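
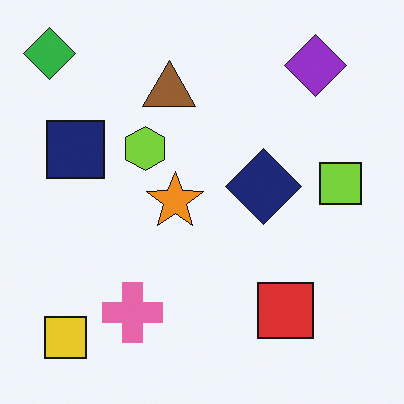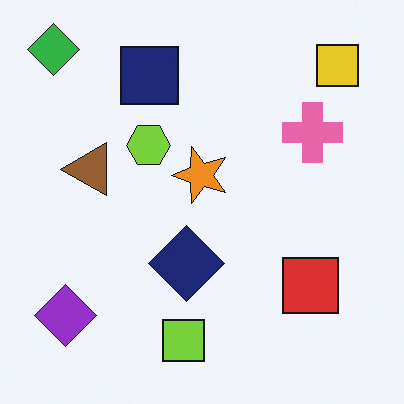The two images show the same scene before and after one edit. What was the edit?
This is the original image transposed (reflected across the top-left ↔ bottom-right diagonal).

Shapes have swapped their row and column positions — what was in the top-right is now in the bottom-left — a diagonal reflection.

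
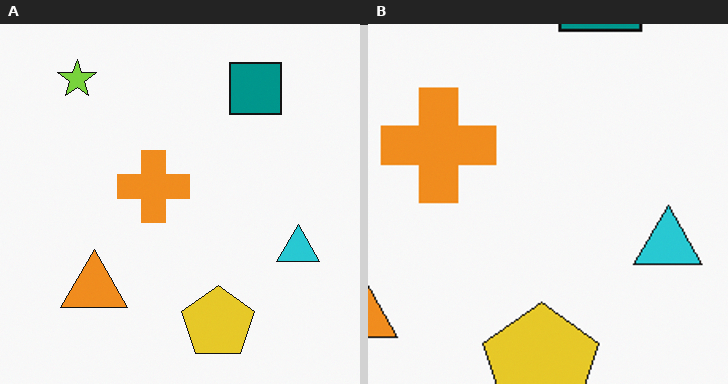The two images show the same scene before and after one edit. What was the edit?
Cropped slightly and scaled back up.

The visible shapes are larger and the field of view is narrower; shapes near the original edges may be partly or wholly outside the frame — a crop-and-rescale.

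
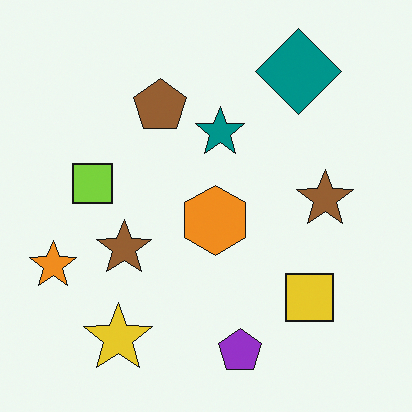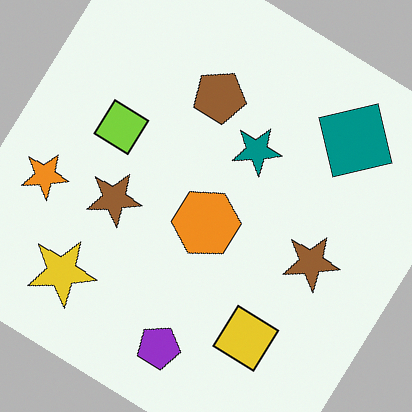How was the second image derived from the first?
The second image is the first rotated clockwise by a large amount — several tens of degrees.

Every shape is tilted by the same angle and the image corners show triangular fill wedges — a whole-image rotation by a non-right angle.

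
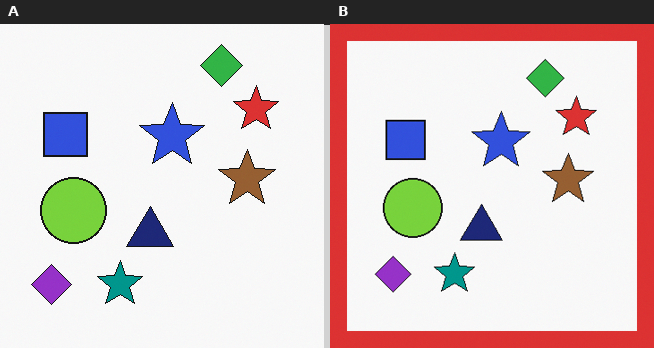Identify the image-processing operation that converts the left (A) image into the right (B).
It was framed with a red border.

A solid red frame runs around the edge of the right (B) image, with the content slightly shrunk inside it.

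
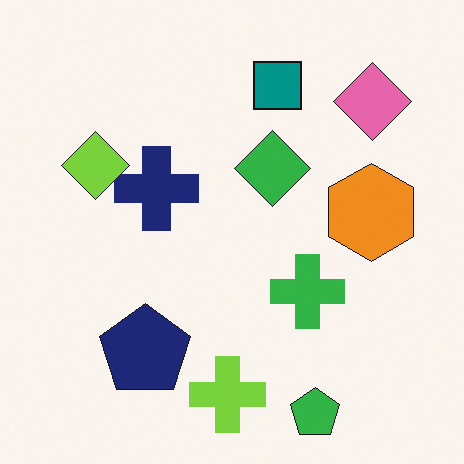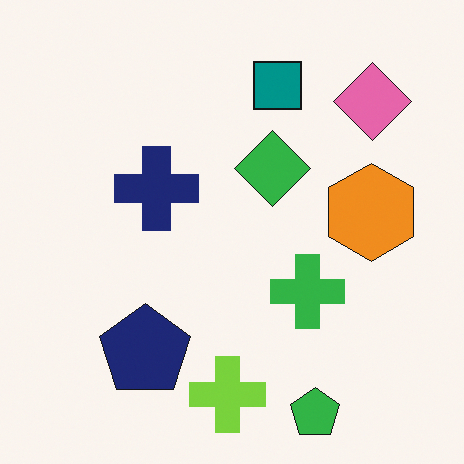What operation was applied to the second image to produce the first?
This is the original image overlaid with an additional lime diamond.

A lime diamond appears in the first image that is absent from the second.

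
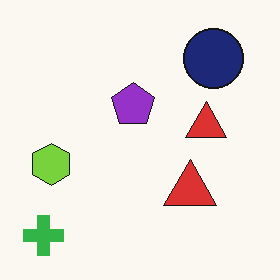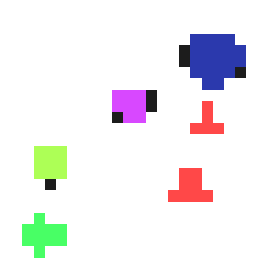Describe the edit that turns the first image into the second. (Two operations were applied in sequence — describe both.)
Noticeably brightened, then heavily pixelated into large blocks.

Every pixel — background and shapes alike — is uniformly brightened. Shapes are reduced to large square blocks; fine edges and outlines are lost — a downscale-then-upscale (mosaic) effect.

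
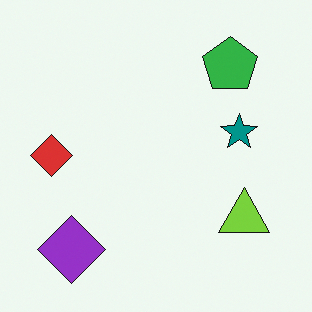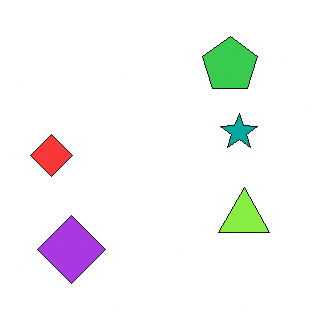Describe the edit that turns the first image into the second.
The second image is the first slightly brightened.

Every pixel — background and shapes alike — is uniformly brightened.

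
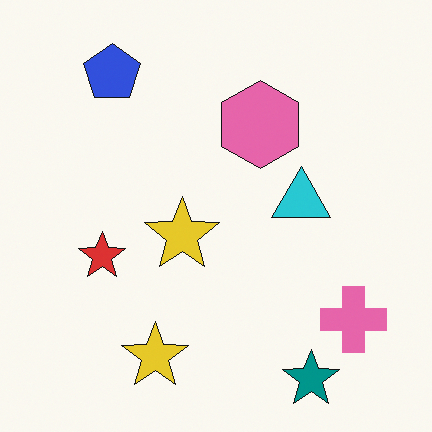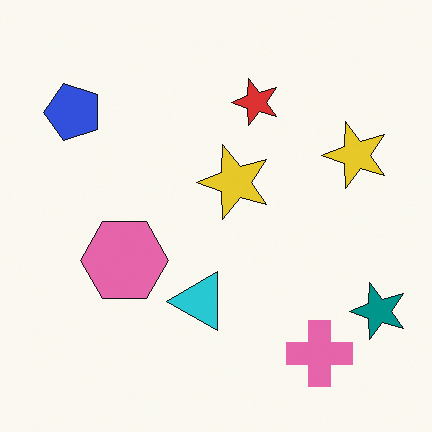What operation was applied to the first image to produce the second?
The image was transposed (reflected across the top-left ↔ bottom-right diagonal).

Shapes have swapped their row and column positions — what was in the top-right is now in the bottom-left — a diagonal reflection.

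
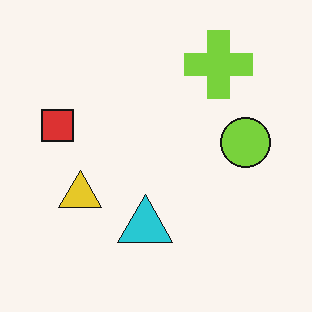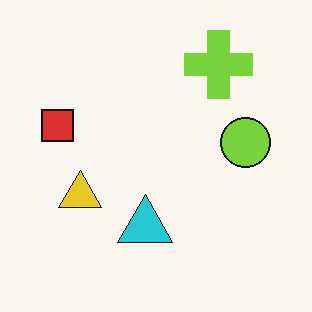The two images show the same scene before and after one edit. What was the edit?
Given moderate JPEG compression.

Blocky 8×8 compression artifacts appear around shape edges and the flat background shows ringing — characteristic JPEG degradation.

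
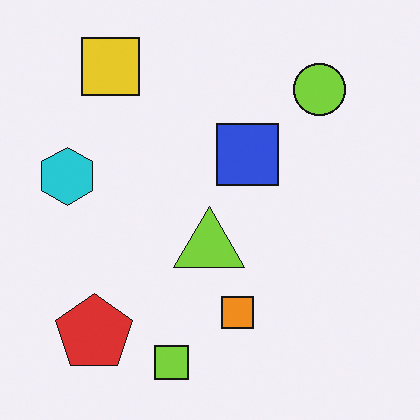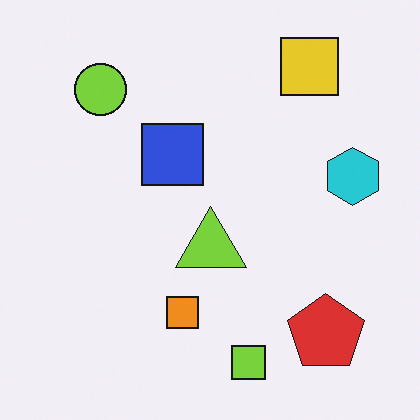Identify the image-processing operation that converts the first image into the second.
The image was flipped horizontally (left ↔ right).

The cyan hexagon is in the left of the first image and the right of the second — shapes on opposite sides of the vertical midline have swapped in a mirror flip.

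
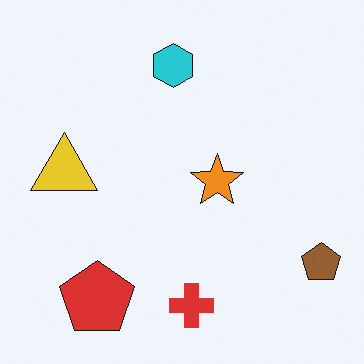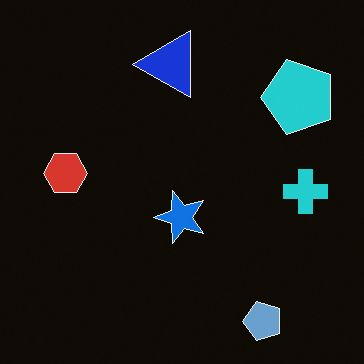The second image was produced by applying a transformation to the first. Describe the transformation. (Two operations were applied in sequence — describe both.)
Color-inverted (negative), then transposed (reflected across the top-left ↔ bottom-right diagonal).

The light background has become dark and every shape's color is its complement — a photographic negative. Shapes have swapped their row and column positions — what was in the top-right is now in the bottom-left — a diagonal reflection.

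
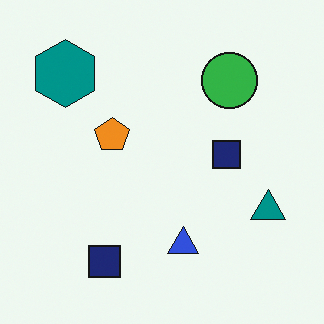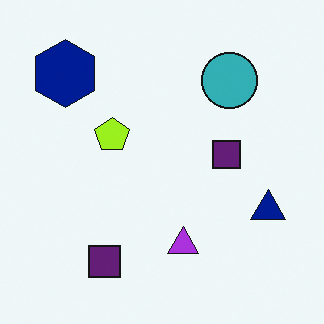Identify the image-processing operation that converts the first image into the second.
The image was hue-shifted slightly.

Every shape's color has rotated by the same amount around the hue wheel — a uniform hue shift.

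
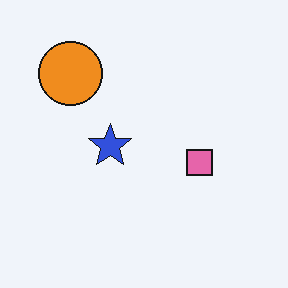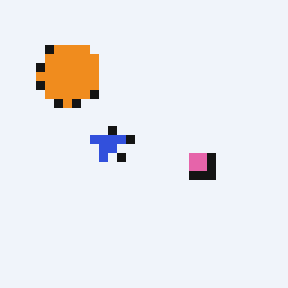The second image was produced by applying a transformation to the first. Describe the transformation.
The second image is the first coarsely pixelated.

Shapes are reduced to large square blocks; fine edges and outlines are lost — a downscale-then-upscale (mosaic) effect.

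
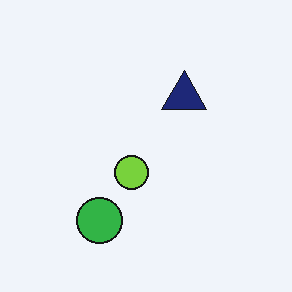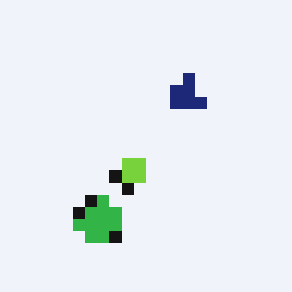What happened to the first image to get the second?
The second image is the first coarsely pixelated.

Shapes are reduced to large square blocks; fine edges and outlines are lost — a downscale-then-upscale (mosaic) effect.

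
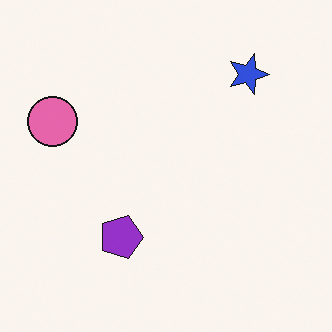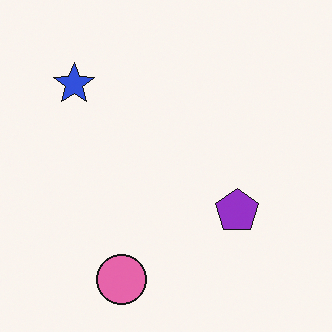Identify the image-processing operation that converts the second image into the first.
The transformation is: rotated 90° clockwise.

The blue star sits in the top-left of the second image and the top-right of the first — consistent with a whole-image 90° clockwise rotation.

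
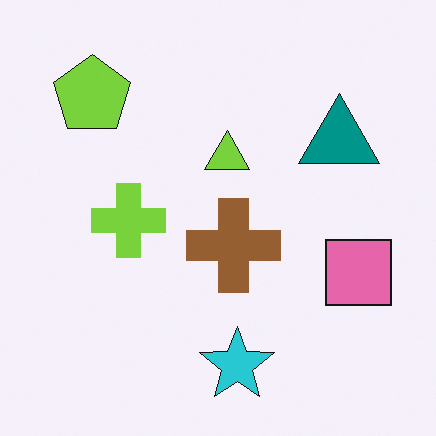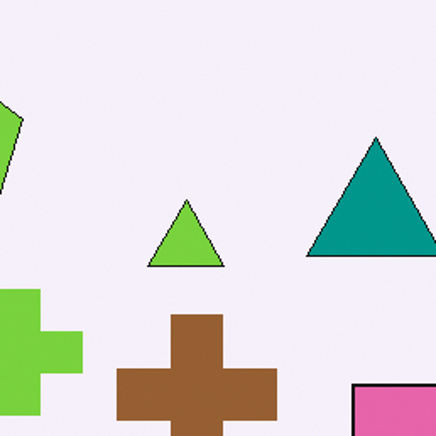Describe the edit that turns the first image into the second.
The image was cropped tightly and scaled back up.

The visible shapes are larger and the field of view is narrower; shapes near the original edges may be partly or wholly outside the frame — a crop-and-rescale.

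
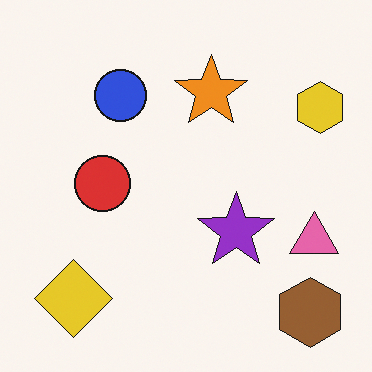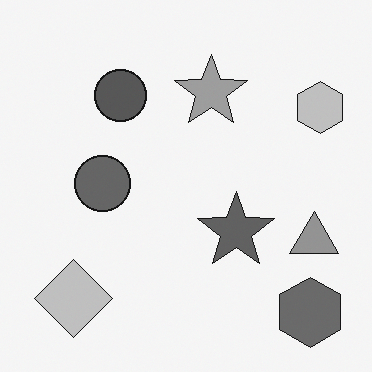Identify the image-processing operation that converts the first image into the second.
The transformation is: converted to grayscale.

All color is removed — every shape is now a shade of grey.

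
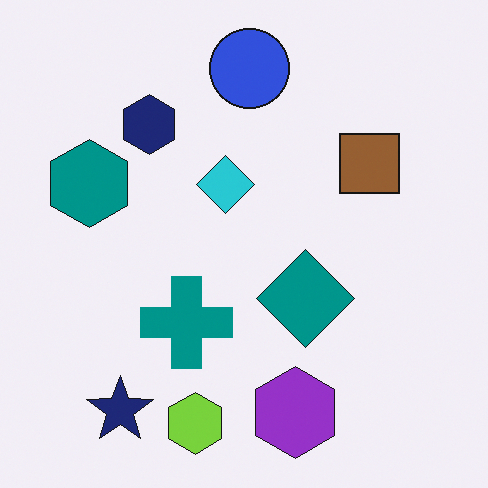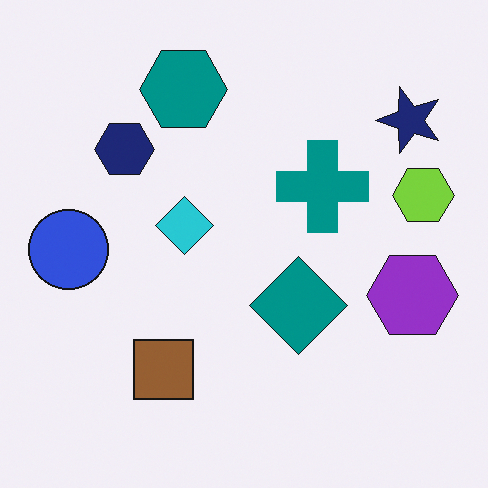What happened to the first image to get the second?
This is the original image transposed (reflected across the top-left ↔ bottom-right diagonal).

Shapes have swapped their row and column positions — what was in the top-right is now in the bottom-left — a diagonal reflection.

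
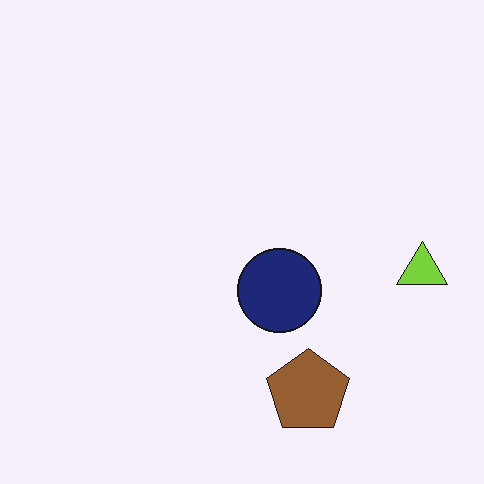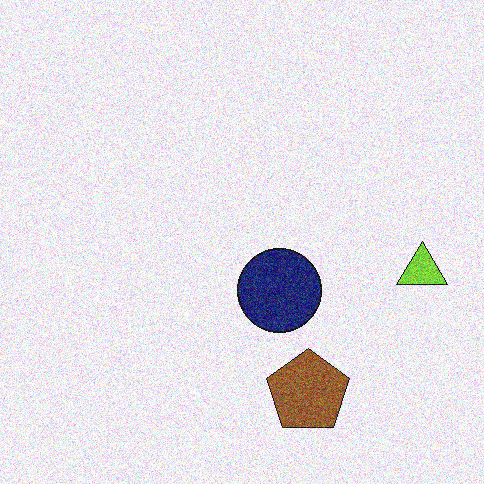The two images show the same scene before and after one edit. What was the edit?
It was degraded with moderate additive noise.

Random speckle covers the whole image, including the flat background.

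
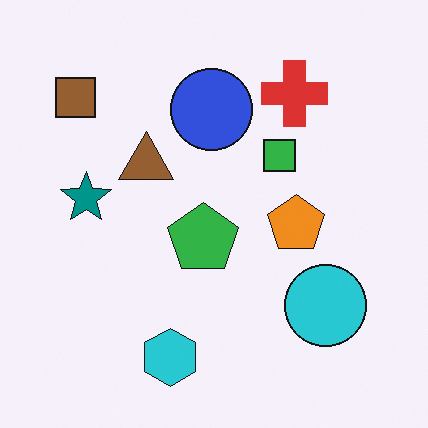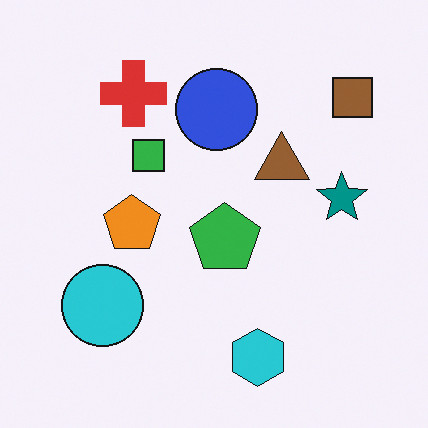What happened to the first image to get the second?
The second image is the first flipped horizontally (left ↔ right).

The brown square is in the top-left of the first image and the top-right of the second — shapes on opposite sides of the vertical midline have swapped in a mirror flip.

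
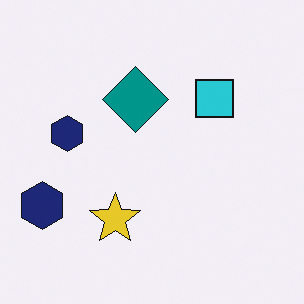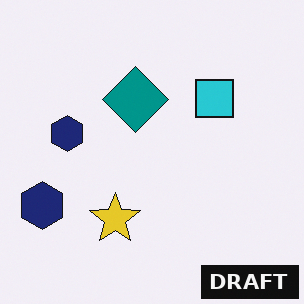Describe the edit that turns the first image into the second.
This is the original image watermarked with the text "DRAFT" in the lower-right corner.

A dark label reading "DRAFT" appears in the lower-right corner.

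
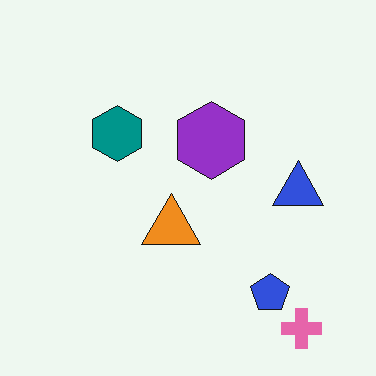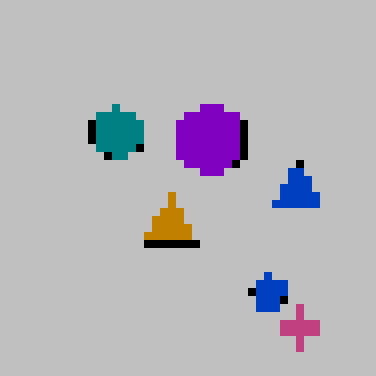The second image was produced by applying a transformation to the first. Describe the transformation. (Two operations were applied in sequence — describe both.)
This is the original image pixelated into visible square blocks, then heavily posterized to just a handful of flat colors.

Shapes are reduced to large square blocks; fine edges and outlines are lost — a downscale-then-upscale (mosaic) effect. Each flat color has snapped to a coarser quantized level — most visibly, the near-white background has dropped to a flat grey.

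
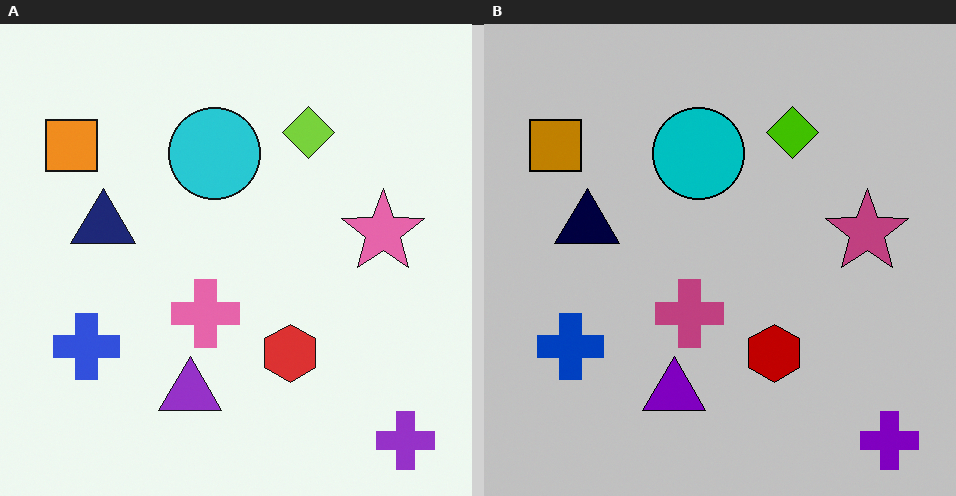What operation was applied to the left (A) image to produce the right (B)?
Heavily posterized to just a handful of flat colors.

Each flat color has snapped to a coarser quantized level — most visibly, the near-white background has dropped to a flat grey.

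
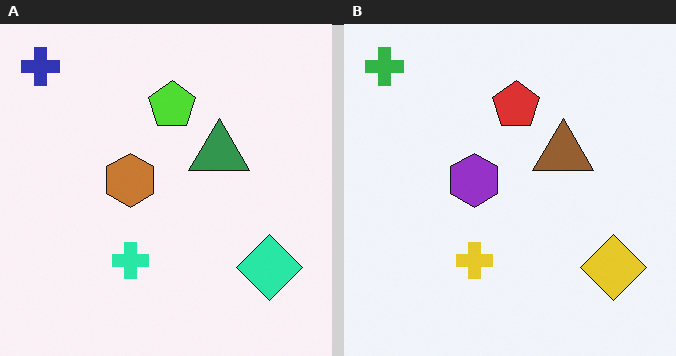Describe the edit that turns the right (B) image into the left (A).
Hue-shifted noticeably.

Every shape's color has rotated by the same amount around the hue wheel — a uniform hue shift.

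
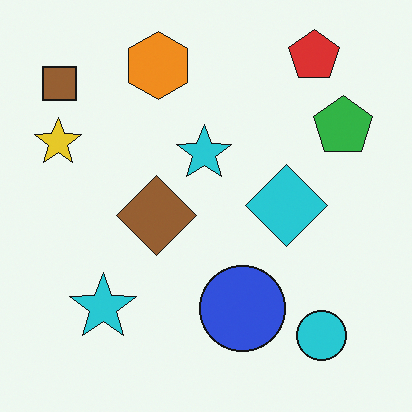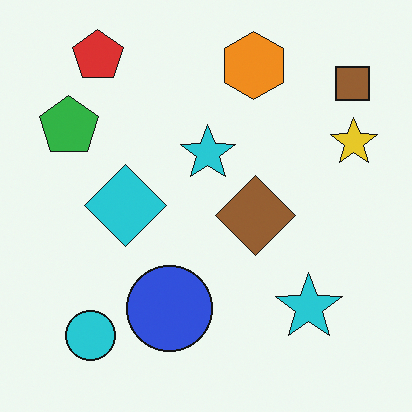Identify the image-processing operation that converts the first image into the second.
The second image is the first flipped horizontally (left ↔ right).

The yellow star is in the left of the first image and the right of the second — shapes on opposite sides of the vertical midline have swapped in a mirror flip.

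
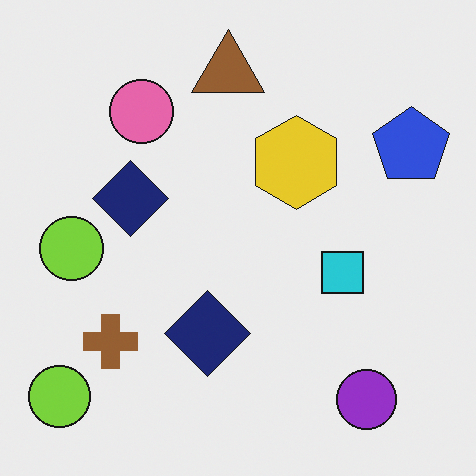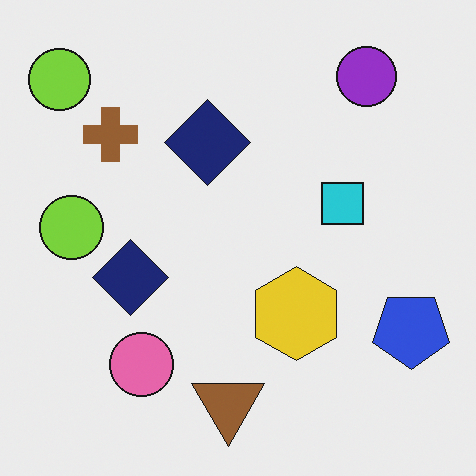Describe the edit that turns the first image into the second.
Flipped vertically (top ↔ bottom).

The brown triangle is in the top of the first image and the bottom of the second — shapes on opposite sides of the horizontal midline have swapped in a mirror flip.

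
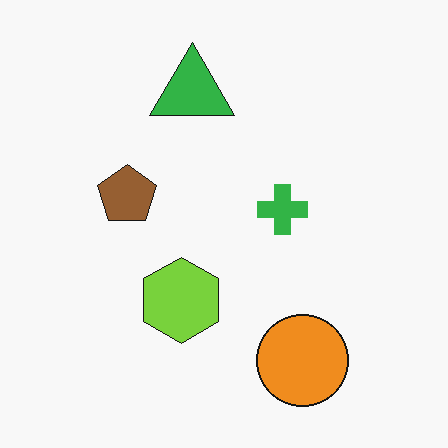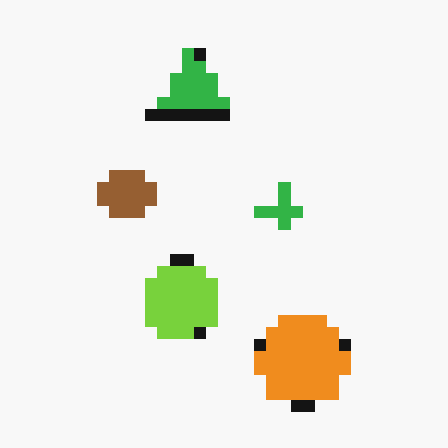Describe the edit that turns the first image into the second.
The transformation is: heavily pixelated into large blocks.

Shapes are reduced to large square blocks; fine edges and outlines are lost — a downscale-then-upscale (mosaic) effect.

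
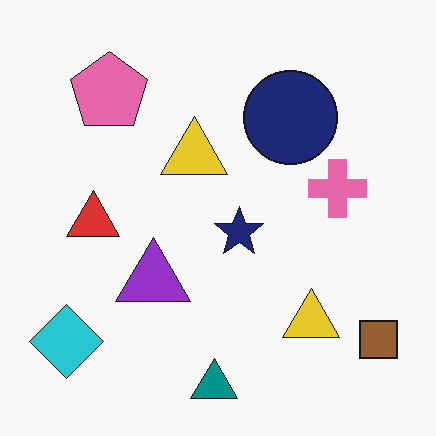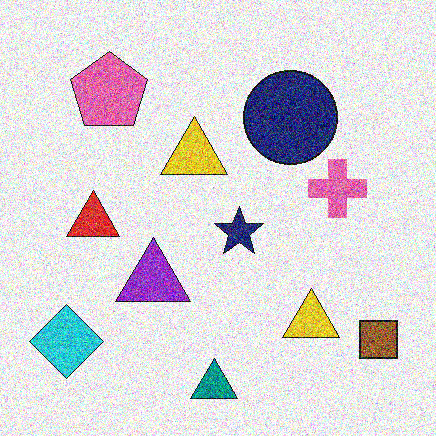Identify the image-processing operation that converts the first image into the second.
The second image is the first degraded with heavy additive noise.

Random speckle covers the whole image, including the flat background.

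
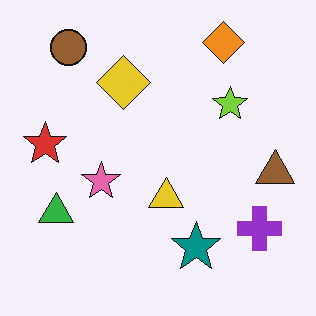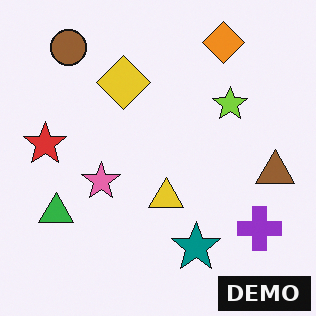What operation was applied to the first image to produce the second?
This is the original image watermarked with the text "DEMO" in the lower-right corner.

A dark label reading "DEMO" appears in the lower-right corner.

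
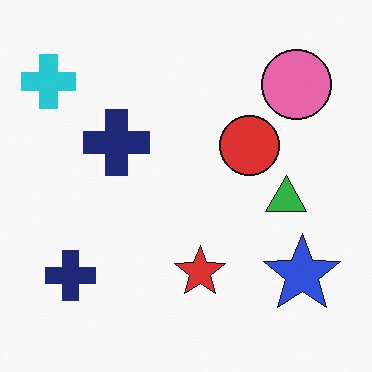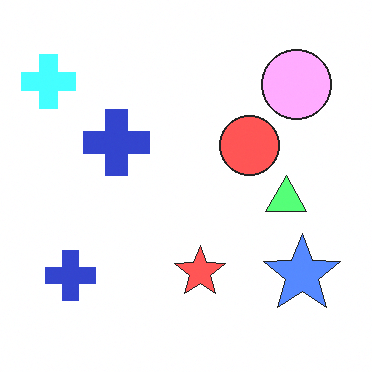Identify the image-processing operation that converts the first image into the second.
Substantially brightened.

Every pixel — background and shapes alike — is uniformly brightened.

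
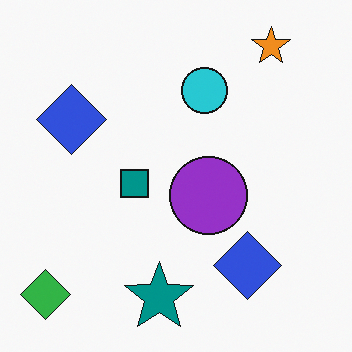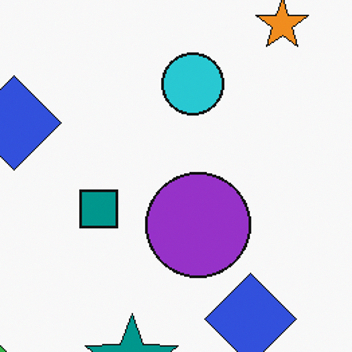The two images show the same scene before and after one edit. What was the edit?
This is the original image cropped slightly and scaled back up.

The visible shapes are larger and the field of view is narrower; shapes near the original edges may be partly or wholly outside the frame — a crop-and-rescale.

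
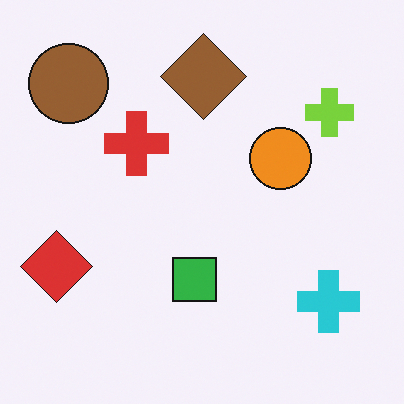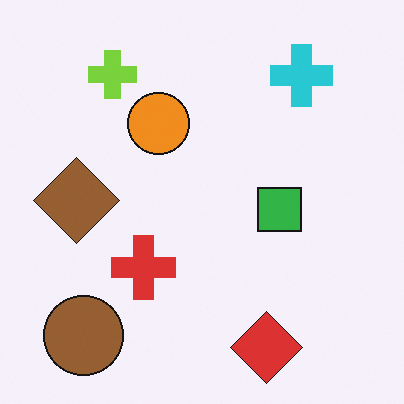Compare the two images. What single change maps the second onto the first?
The image was rotated 90° clockwise.

The brown circle sits in the bottom-left of the second image and the top-left of the first — consistent with a whole-image 90° clockwise rotation.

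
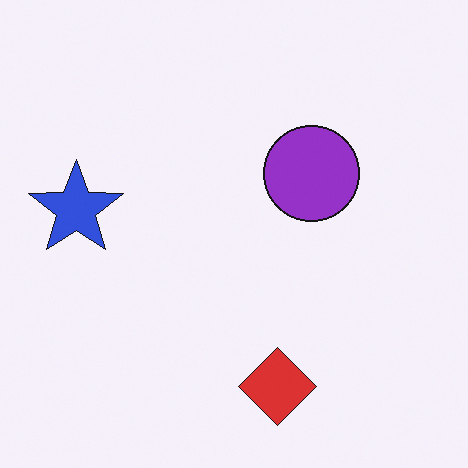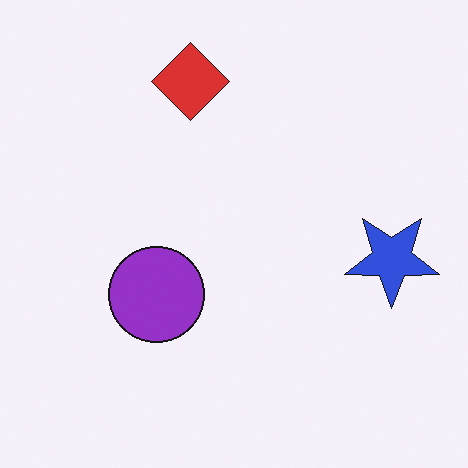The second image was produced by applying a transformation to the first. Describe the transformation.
This is the original image rotated 180°.

The blue star sits in the left of the first image and the right of the second — consistent with a whole-image 180° rotation.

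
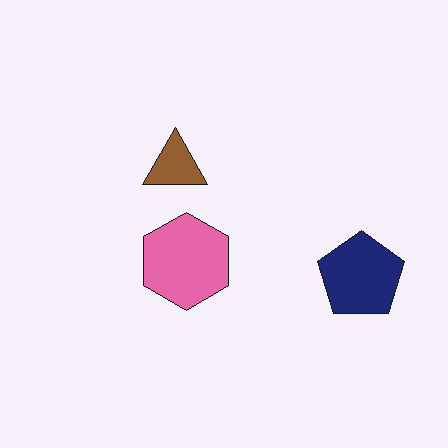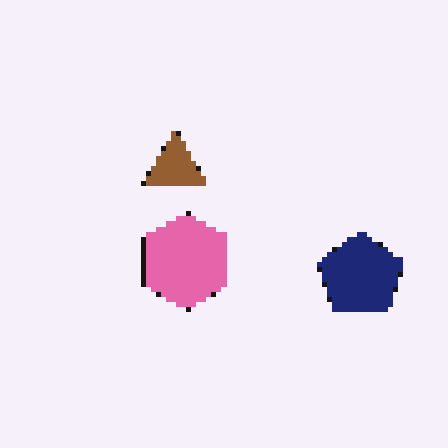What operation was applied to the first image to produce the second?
The transformation is: mildly pixelated.

Shapes are reduced to large square blocks; fine edges and outlines are lost — a downscale-then-upscale (mosaic) effect.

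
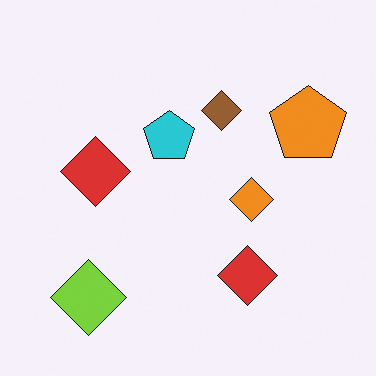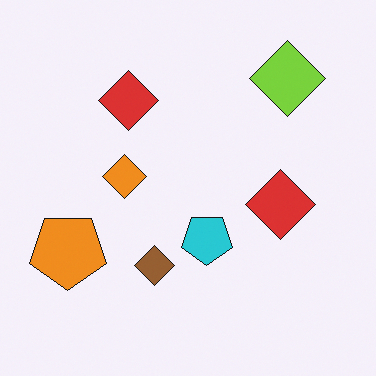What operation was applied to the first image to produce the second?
The second image is the first rotated 180°.

The lime diamond sits in the bottom-left of the first image and the top-right of the second — consistent with a whole-image 180° rotation.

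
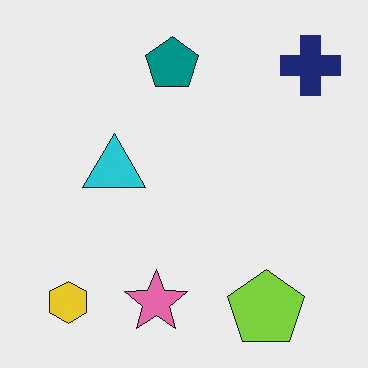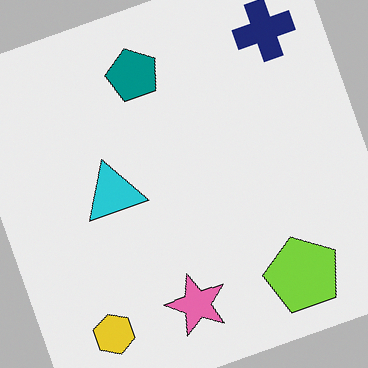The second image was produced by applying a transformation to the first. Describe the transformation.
This is the original image rotated counter-clockwise by a clearly visible amount.

Every shape is tilted by the same angle and the image corners show triangular fill wedges — a whole-image rotation by a non-right angle.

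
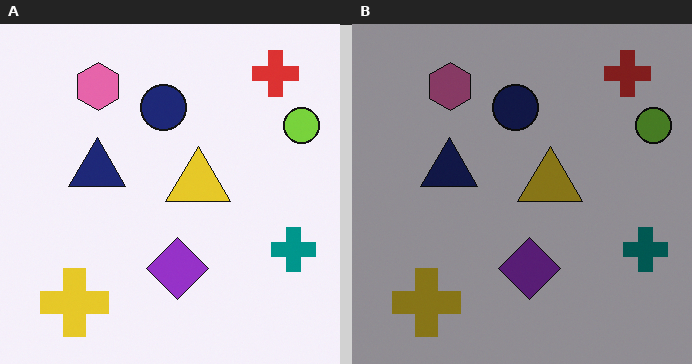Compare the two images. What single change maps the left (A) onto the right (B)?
This is the original image substantially darkened.

Every pixel — background and shapes alike — is uniformly darkened.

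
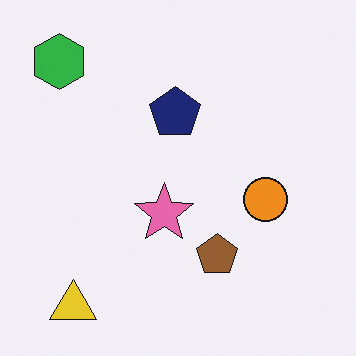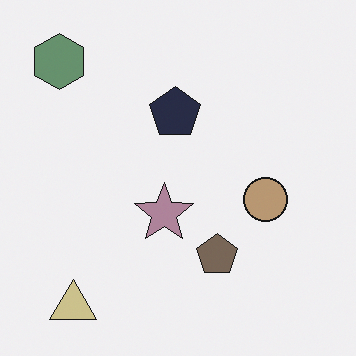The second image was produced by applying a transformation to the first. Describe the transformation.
It was heavily desaturated.

All colors are more muted and greyish — a global saturation change.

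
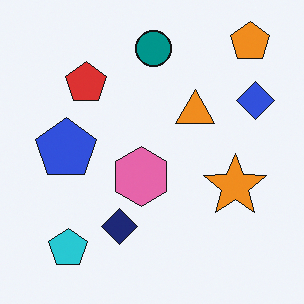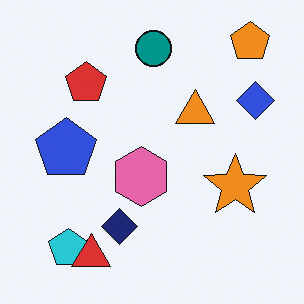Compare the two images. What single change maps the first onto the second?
The second image is the first overlaid with an additional red triangle.

A red triangle appears in the second image that is absent from the first.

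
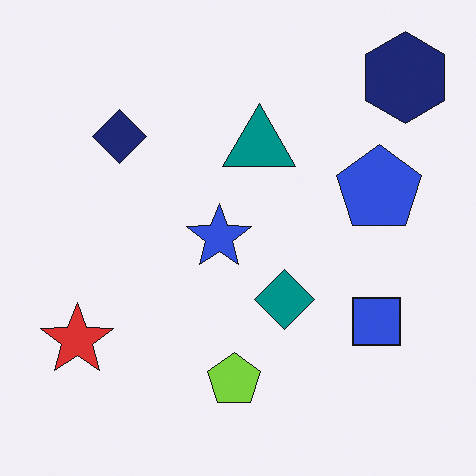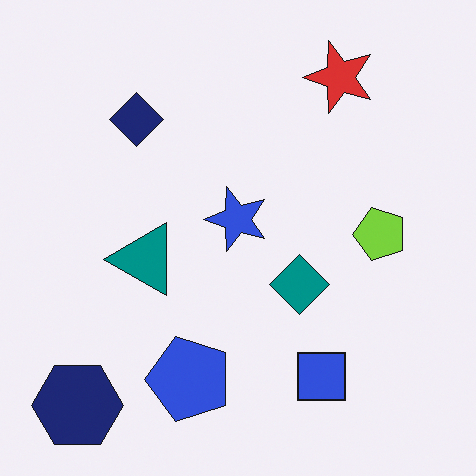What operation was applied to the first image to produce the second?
It was transposed (reflected across the top-left ↔ bottom-right diagonal).

Shapes have swapped their row and column positions — what was in the top-right is now in the bottom-left — a diagonal reflection.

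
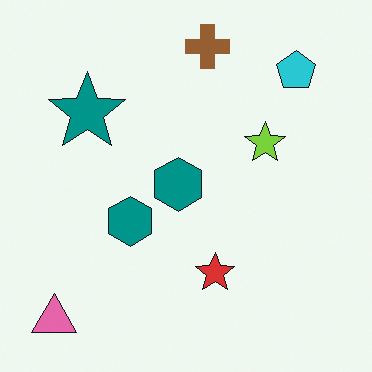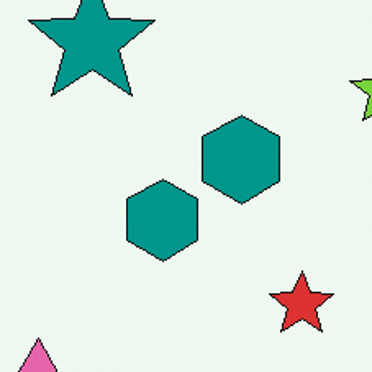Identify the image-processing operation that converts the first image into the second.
The second image is the first cropped tightly and scaled back up.

The visible shapes are larger and the field of view is narrower; shapes near the original edges may be partly or wholly outside the frame — a crop-and-rescale.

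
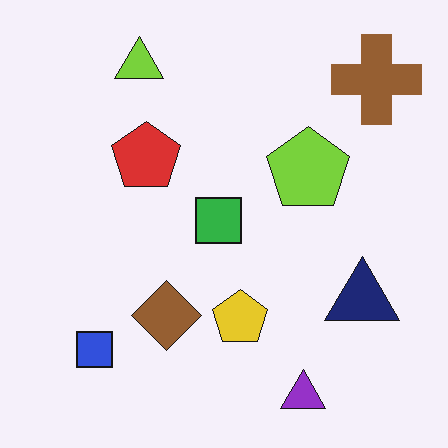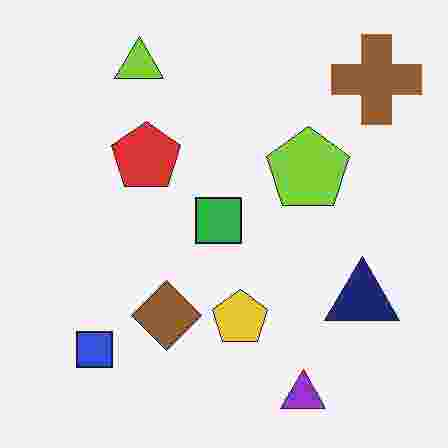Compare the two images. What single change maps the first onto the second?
The second image is the first degraded with heavy JPEG compression.

Blocky 8×8 compression artifacts appear around shape edges and the flat background shows ringing — characteristic JPEG degradation.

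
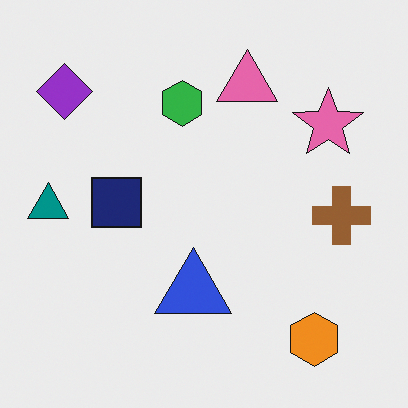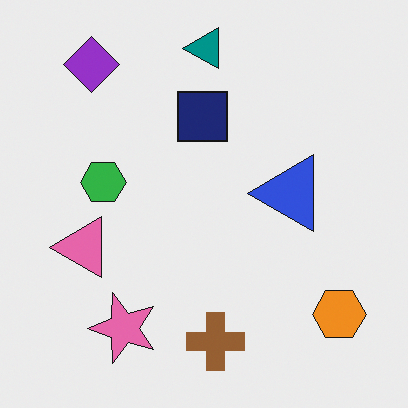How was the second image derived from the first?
The second image is the first transposed (reflected across the top-left ↔ bottom-right diagonal).

Shapes have swapped their row and column positions — what was in the top-right is now in the bottom-left — a diagonal reflection.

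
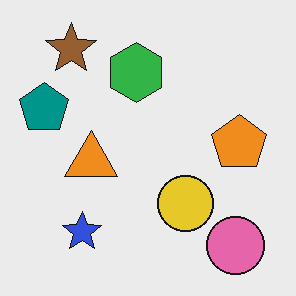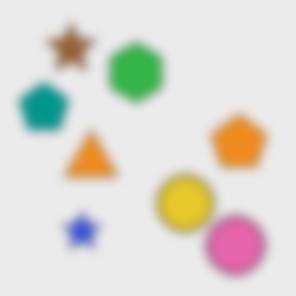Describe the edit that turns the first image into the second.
The image was strongly gaussian-blurred.

Shape edges and outlines are uniformly softened across the whole image.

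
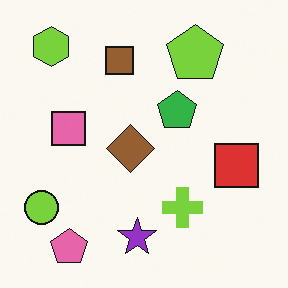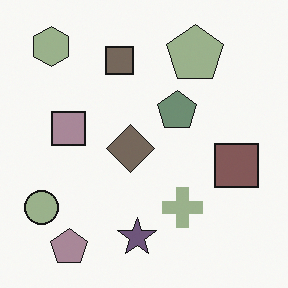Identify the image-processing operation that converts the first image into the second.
It was made much more muted (saturation change).

All colors are more muted and greyish — a global saturation change.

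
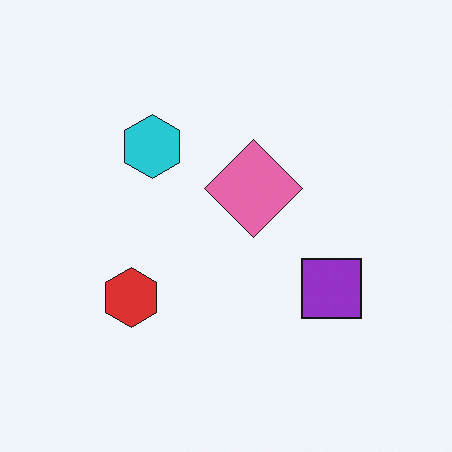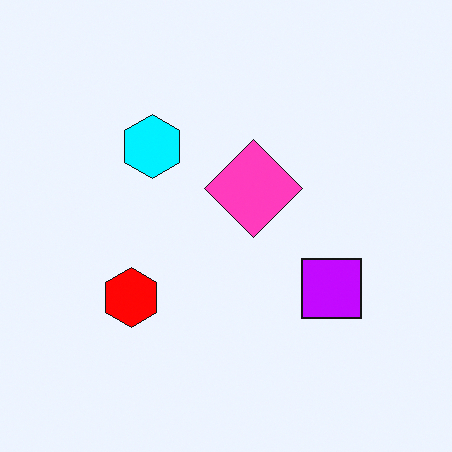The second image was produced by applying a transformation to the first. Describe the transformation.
This is the original image heavily oversaturated.

All colors are more vivid — a global saturation change.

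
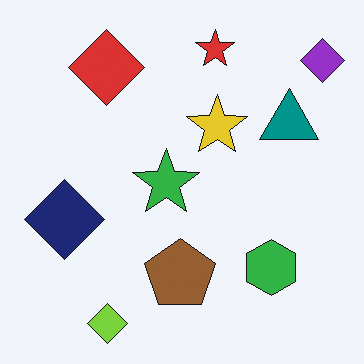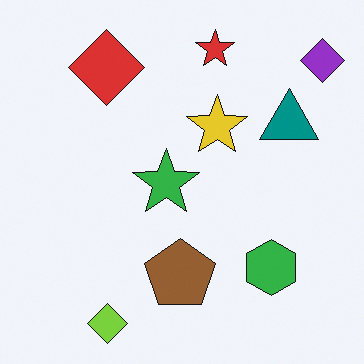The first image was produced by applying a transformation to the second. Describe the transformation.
This is the original image overlaid with an additional navy diamond.

A navy diamond appears in the first image that is absent from the second.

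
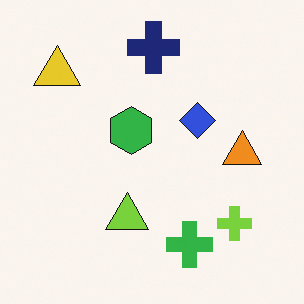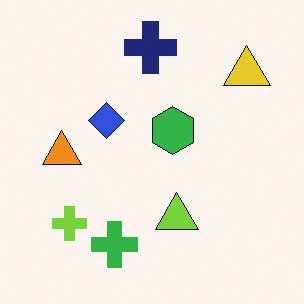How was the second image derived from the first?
The second image is the first flipped horizontally (left ↔ right).

The yellow triangle is in the top-left of the first image and the top-right of the second — shapes on opposite sides of the vertical midline have swapped in a mirror flip.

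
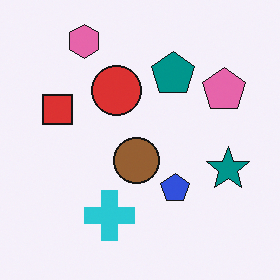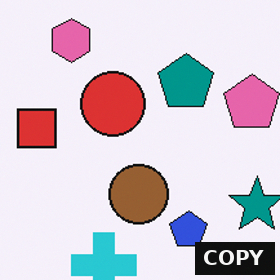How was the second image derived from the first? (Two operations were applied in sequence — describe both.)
This is the original image cropped to a modestly smaller region and rescaled, then watermarked with the text "COPY" in the lower-right corner.

The visible shapes are larger and the field of view is narrower; shapes near the original edges may be partly or wholly outside the frame — a crop-and-rescale. A dark label reading "COPY" appears in the lower-right corner.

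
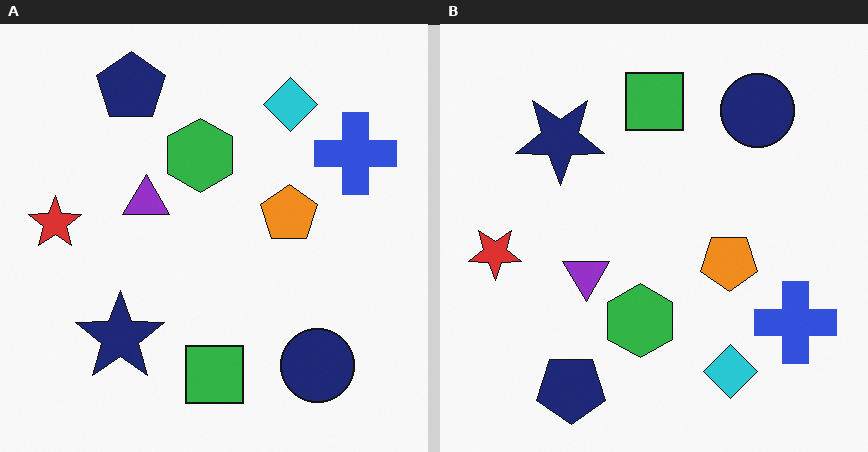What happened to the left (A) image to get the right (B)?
This is the original image flipped vertically (top ↔ bottom).

The navy pentagon is in the top-left of the left (A) image and the bottom-left of the right (B) — shapes on opposite sides of the horizontal midline have swapped in a mirror flip.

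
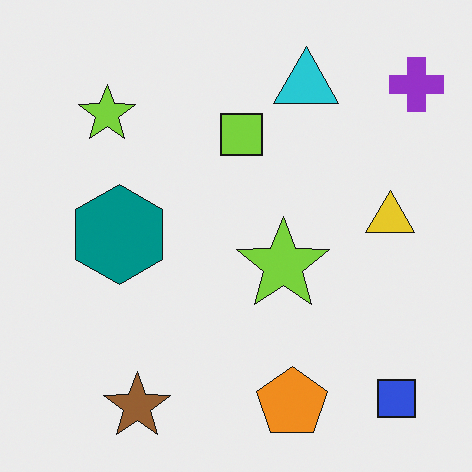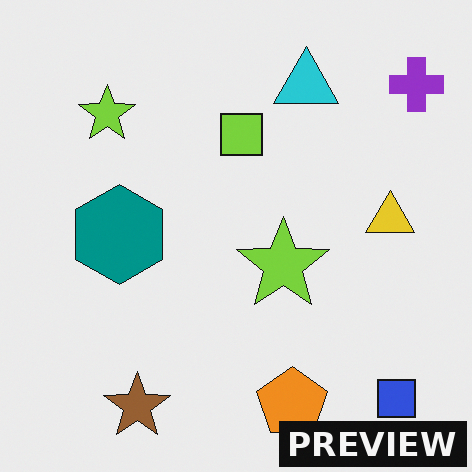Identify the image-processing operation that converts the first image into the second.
The transformation is: watermarked with the text "PREVIEW" in the lower-right corner.

A dark label reading "PREVIEW" appears in the lower-right corner.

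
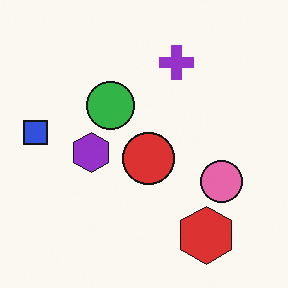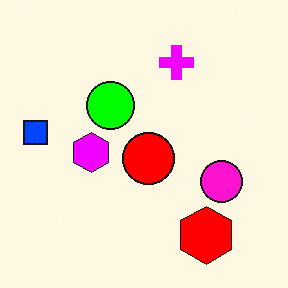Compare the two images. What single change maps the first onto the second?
It was made much more vivid (saturation change).

All colors are more vivid — a global saturation change.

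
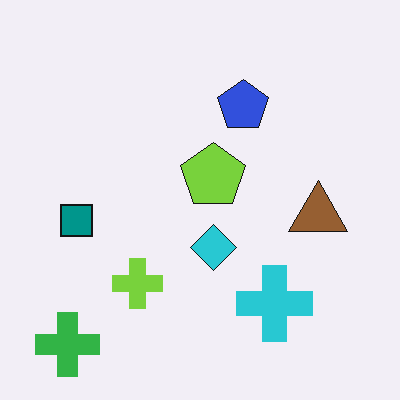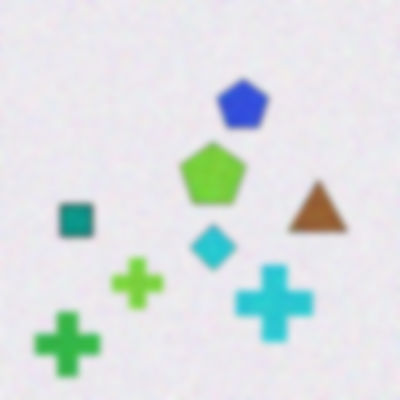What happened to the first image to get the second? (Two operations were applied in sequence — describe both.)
The image was degraded with a thick layer of grain, then noticeably gaussian-blurred.

Random speckle covers the whole image, including the flat background. Shape edges and outlines are uniformly softened across the whole image.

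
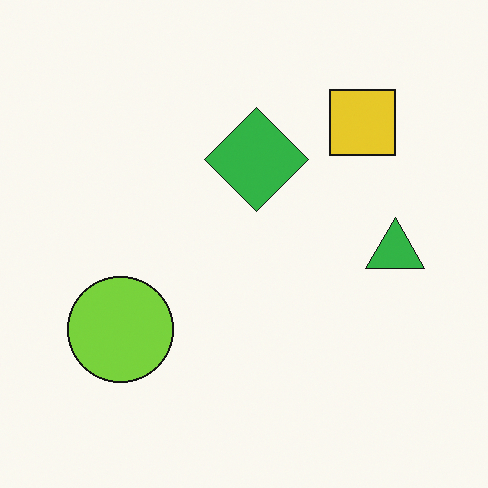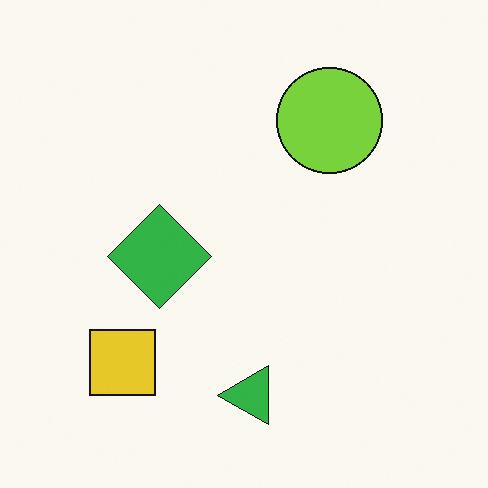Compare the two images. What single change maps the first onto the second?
Transposed (reflected across the top-left ↔ bottom-right diagonal).

Shapes have swapped their row and column positions — what was in the top-right is now in the bottom-left — a diagonal reflection.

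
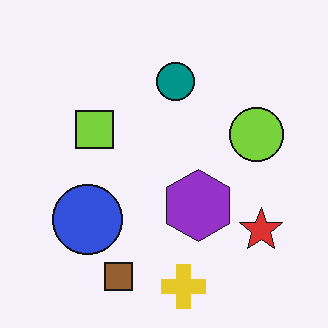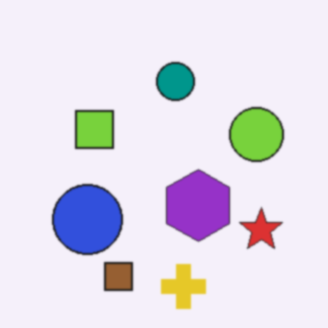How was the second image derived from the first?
This is the original image lightly blurred.

Shape edges and outlines are uniformly softened across the whole image.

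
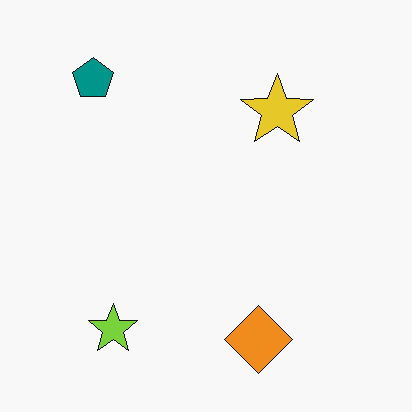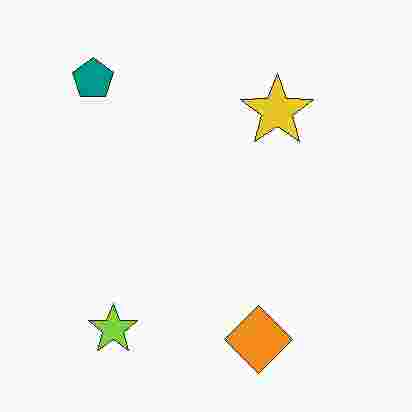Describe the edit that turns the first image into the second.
The second image is the first heavily JPEG-compressed with obvious blocking artifacts.

Blocky 8×8 compression artifacts appear around shape edges and the flat background shows ringing — characteristic JPEG degradation.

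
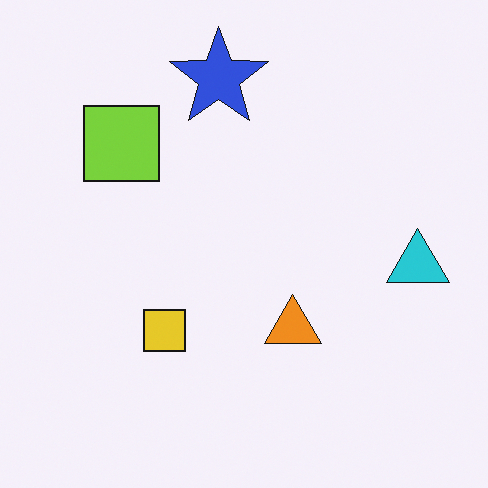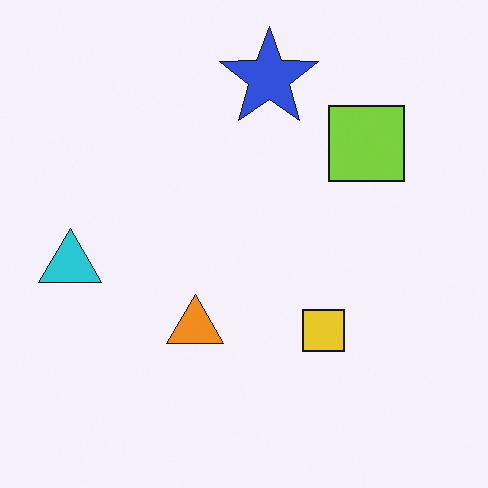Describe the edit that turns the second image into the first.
Flipped horizontally (left ↔ right).

The cyan triangle is in the left of the second image and the right of the first — shapes on opposite sides of the vertical midline have swapped in a mirror flip.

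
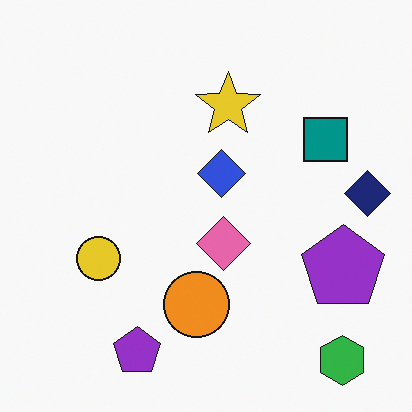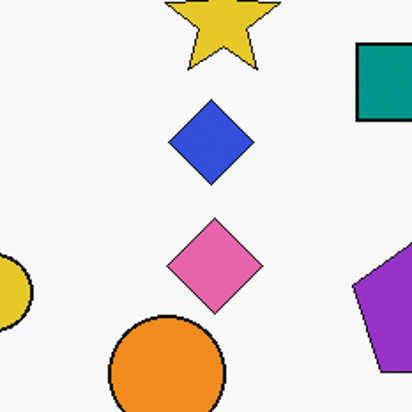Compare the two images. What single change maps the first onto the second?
The transformation is: cropped to a noticeably smaller region and rescaled.

The visible shapes are larger and the field of view is narrower; shapes near the original edges may be partly or wholly outside the frame — a crop-and-rescale.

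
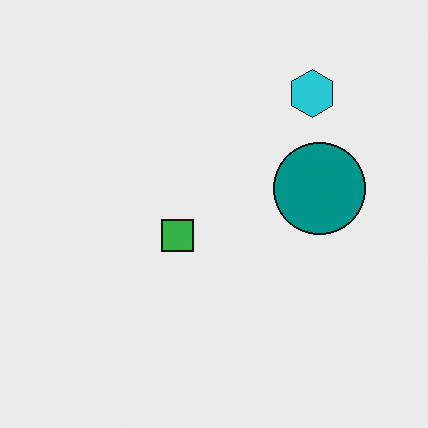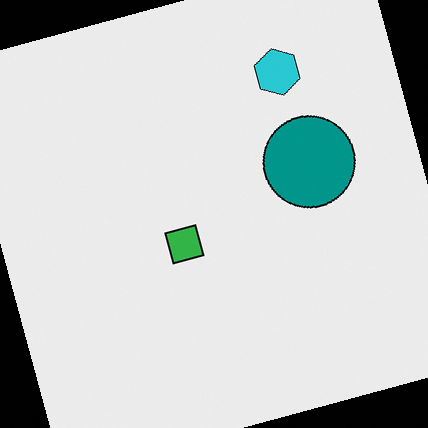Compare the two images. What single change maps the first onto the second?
The image was rotated counter-clockwise by a clearly visible amount.

Every shape is tilted by the same angle and the image corners show triangular fill wedges — a whole-image rotation by a non-right angle.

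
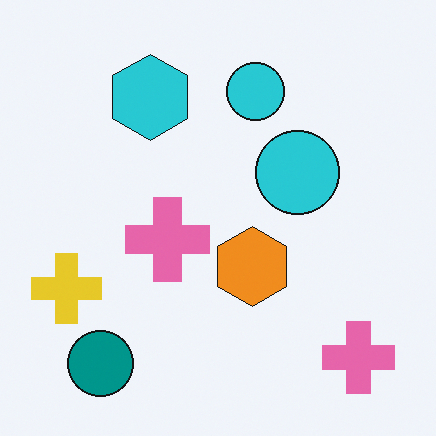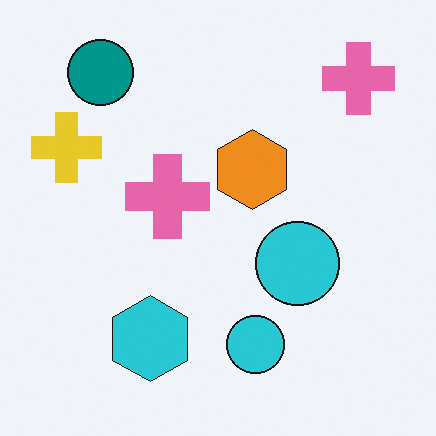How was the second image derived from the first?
The image was flipped vertically (top ↔ bottom).

The teal circle is in the bottom-left of the first image and the top-left of the second — shapes on opposite sides of the horizontal midline have swapped in a mirror flip.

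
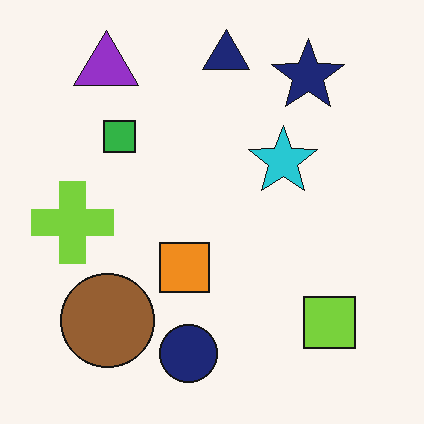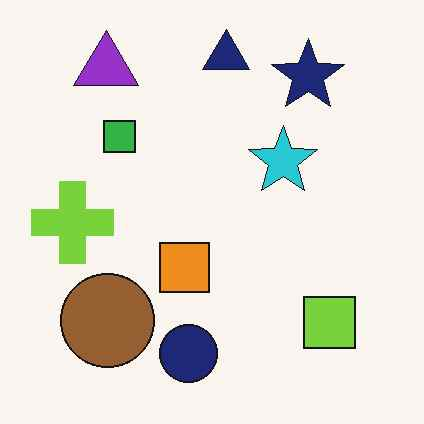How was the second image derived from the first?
This is the original image JPEG-compressed with visible artifacts.

Blocky 8×8 compression artifacts appear around shape edges and the flat background shows ringing — characteristic JPEG degradation.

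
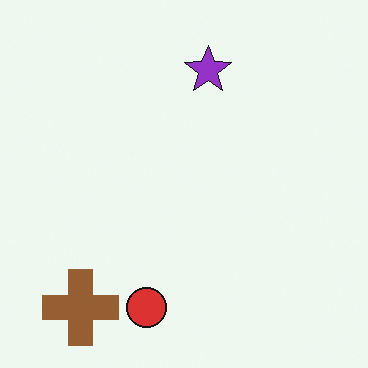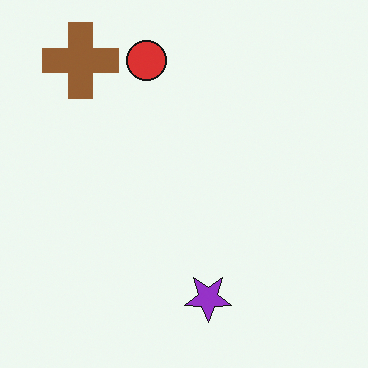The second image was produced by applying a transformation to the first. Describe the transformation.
It was flipped vertically (top ↔ bottom).

The brown cross is in the bottom-left of the first image and the top-left of the second — shapes on opposite sides of the horizontal midline have swapped in a mirror flip.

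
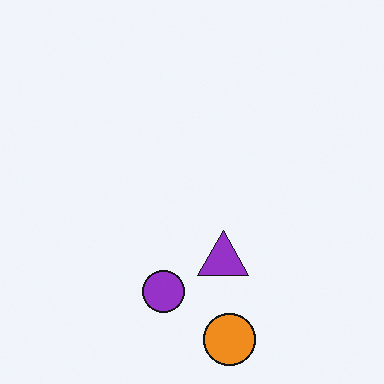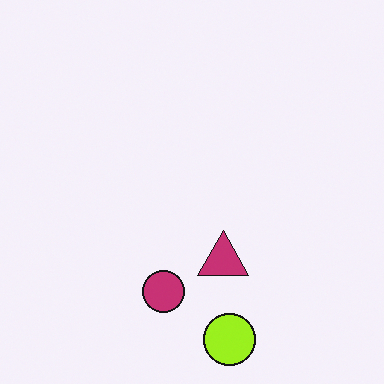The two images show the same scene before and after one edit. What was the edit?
It was hue-shifted slightly.

Every shape's color has rotated by the same amount around the hue wheel — a uniform hue shift.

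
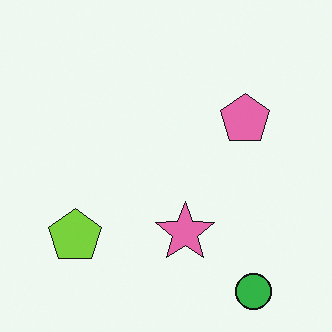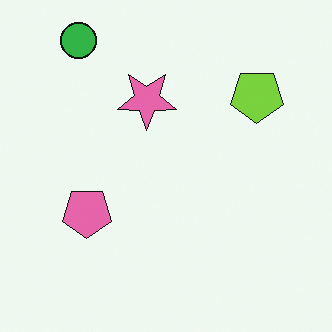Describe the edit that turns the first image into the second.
Rotated 180°.

The green circle sits in the bottom-right of the first image and the top-left of the second — consistent with a whole-image 180° rotation.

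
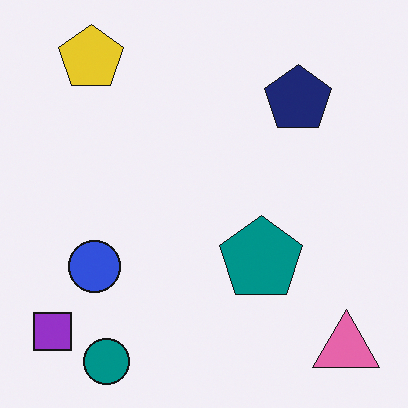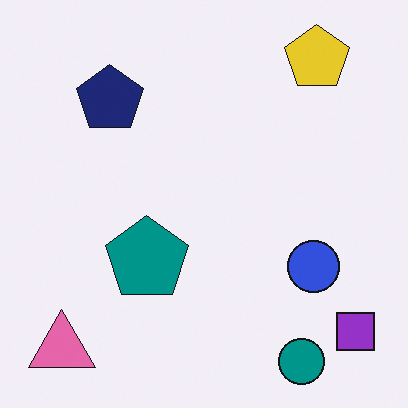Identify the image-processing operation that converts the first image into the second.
This is the original image flipped horizontally (left ↔ right).

The purple square is in the bottom-left of the first image and the bottom-right of the second — shapes on opposite sides of the vertical midline have swapped in a mirror flip.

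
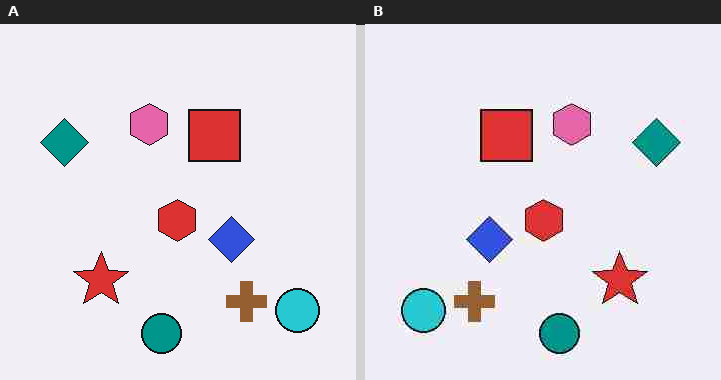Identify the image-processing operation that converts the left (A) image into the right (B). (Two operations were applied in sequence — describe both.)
The transformation is: flipped horizontally (left ↔ right), then degraded with heavy JPEG compression.

The cyan circle is in the bottom-right of the left (A) image and the bottom-left of the right (B) — shapes on opposite sides of the vertical midline have swapped in a mirror flip. Blocky 8×8 compression artifacts appear around shape edges and the flat background shows ringing — characteristic JPEG degradation.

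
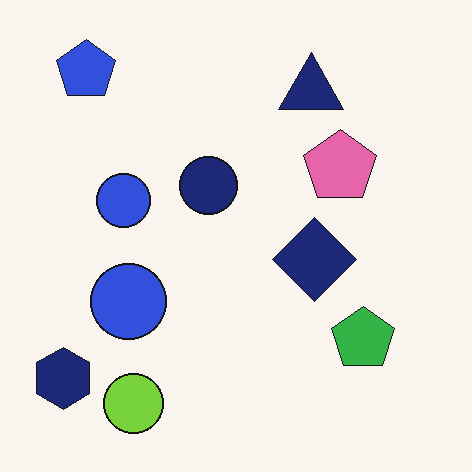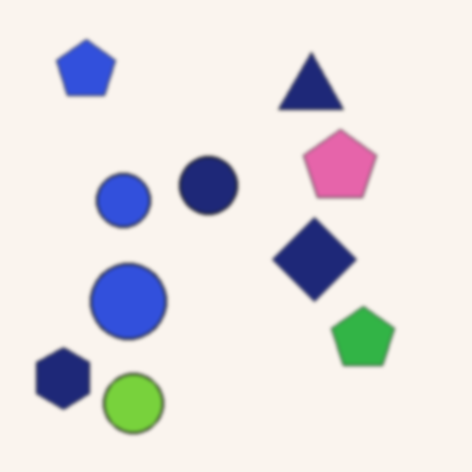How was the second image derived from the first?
The transformation is: given a subtle gaussian blur.

Shape edges and outlines are uniformly softened across the whole image.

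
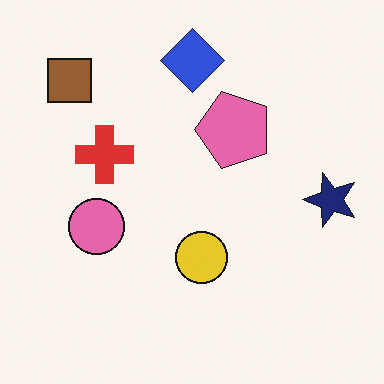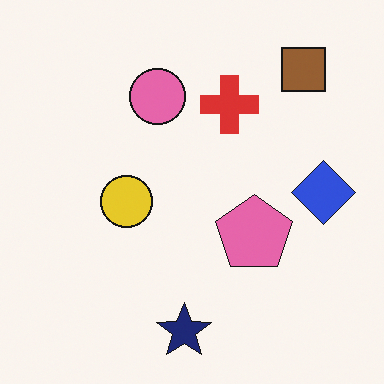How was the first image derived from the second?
The transformation is: rotated 90° counter-clockwise.

The brown square sits in the top-right of the second image and the top-left of the first — consistent with a whole-image 90° counter-clockwise rotation.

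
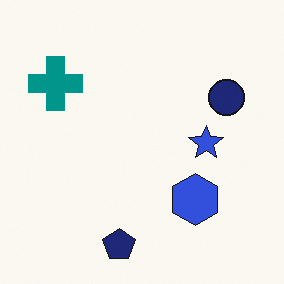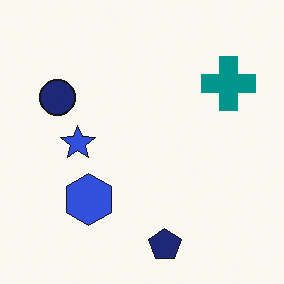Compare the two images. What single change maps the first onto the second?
The second image is the first flipped horizontally (left ↔ right).

The teal cross is in the top-left of the first image and the top-right of the second — shapes on opposite sides of the vertical midline have swapped in a mirror flip.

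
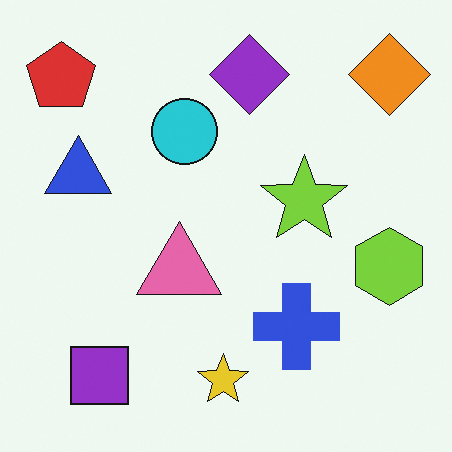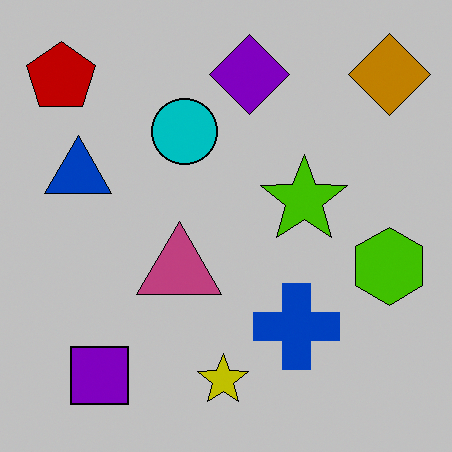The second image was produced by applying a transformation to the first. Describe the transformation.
It was heavily posterized to just a handful of flat colors.

Each flat color has snapped to a coarser quantized level — most visibly, the near-white background has dropped to a flat grey.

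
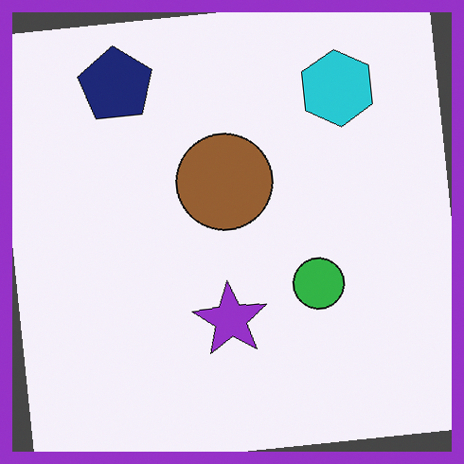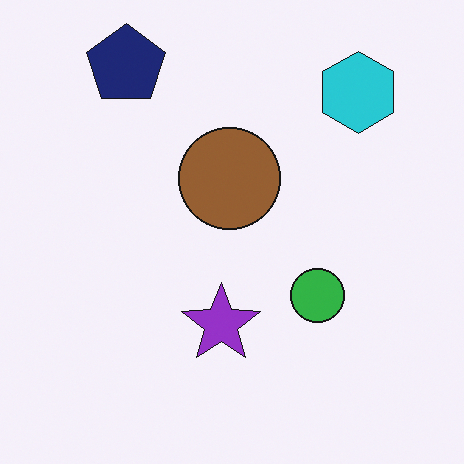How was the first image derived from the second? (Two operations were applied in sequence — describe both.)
The image was rotated counter-clockwise by a slight angle, then framed with a purple border.

Every shape is tilted by the same angle and the image corners show triangular fill wedges — a whole-image rotation by a non-right angle. A solid purple frame runs around the edge of the first image, with the content slightly shrunk inside it.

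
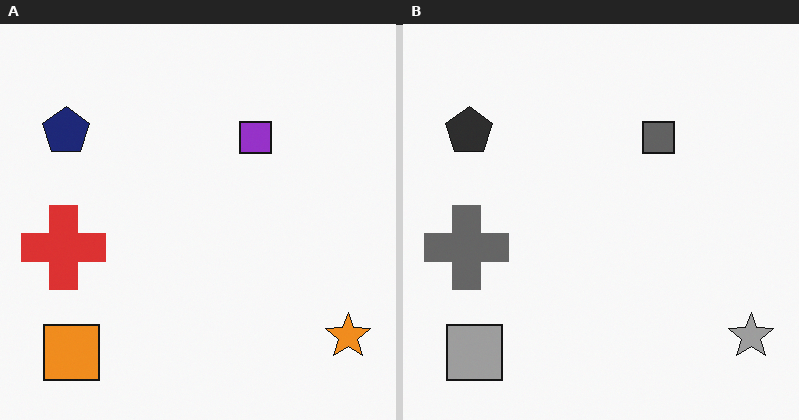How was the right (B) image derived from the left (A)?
The image was converted to grayscale.

All color is removed — every shape is now a shade of grey.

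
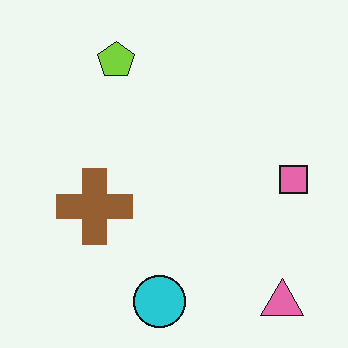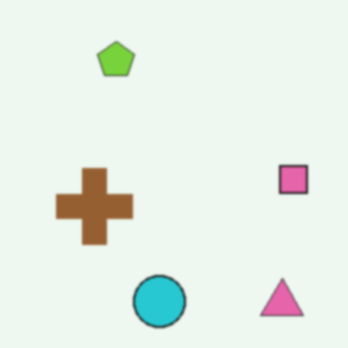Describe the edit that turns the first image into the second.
This is the original image slightly softened.

Shape edges and outlines are uniformly softened across the whole image.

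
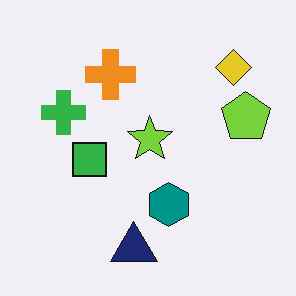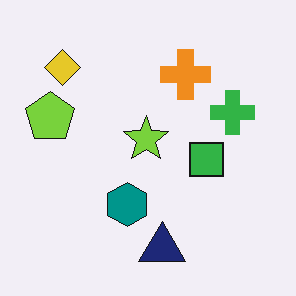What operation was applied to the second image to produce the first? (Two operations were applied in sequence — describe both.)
It was flipped horizontally (left ↔ right), then given moderate JPEG compression.

The lime pentagon is in the left of the second image and the right of the first — shapes on opposite sides of the vertical midline have swapped in a mirror flip. Blocky 8×8 compression artifacts appear around shape edges and the flat background shows ringing — characteristic JPEG degradation.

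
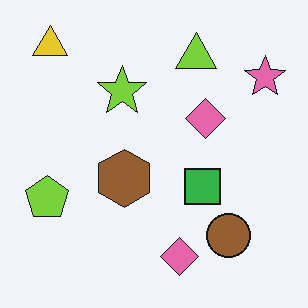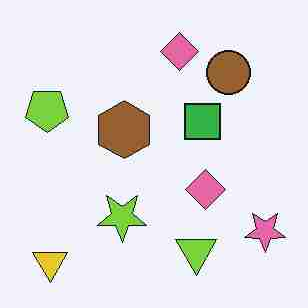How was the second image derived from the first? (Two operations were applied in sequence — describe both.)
Degraded with heavy JPEG compression, then flipped vertically (top ↔ bottom).

Blocky 8×8 compression artifacts appear around shape edges and the flat background shows ringing — characteristic JPEG degradation. The yellow triangle is in the top-left of the first image and the bottom-left of the second — shapes on opposite sides of the horizontal midline have swapped in a mirror flip.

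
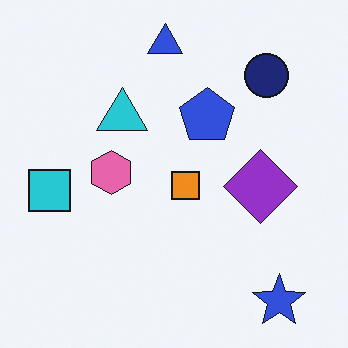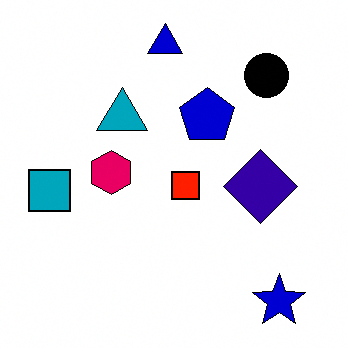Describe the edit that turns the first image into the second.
The second image is the first given much higher contrast.

Tones are pushed away from mid-grey across the whole image — a global contrast change.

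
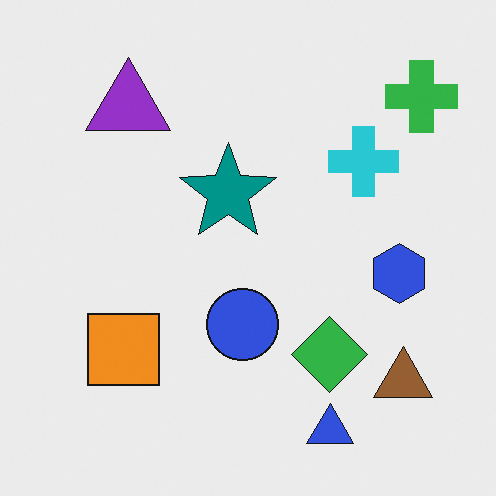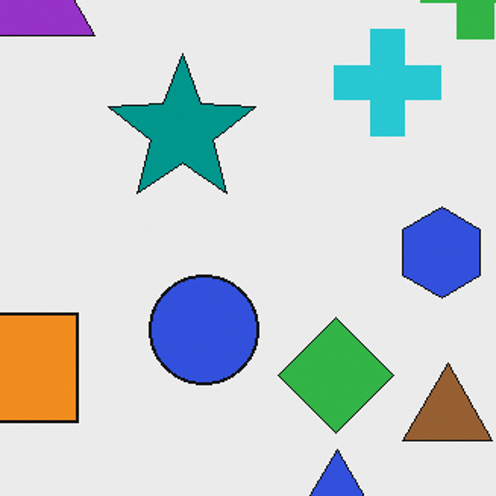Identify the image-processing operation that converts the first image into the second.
It was cropped slightly and scaled back up.

The visible shapes are larger and the field of view is narrower; shapes near the original edges may be partly or wholly outside the frame — a crop-and-rescale.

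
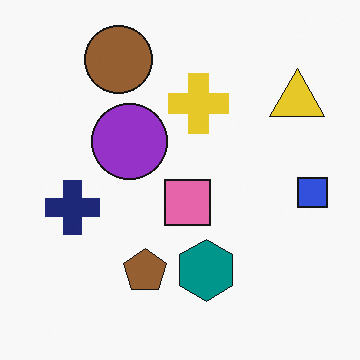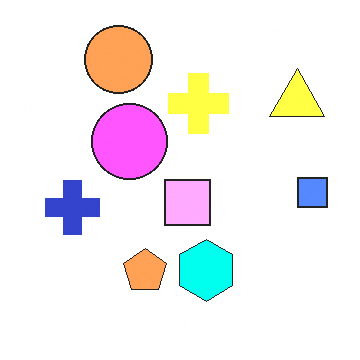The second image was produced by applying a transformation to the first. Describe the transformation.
The image was brightened a lot.

Every pixel — background and shapes alike — is uniformly brightened.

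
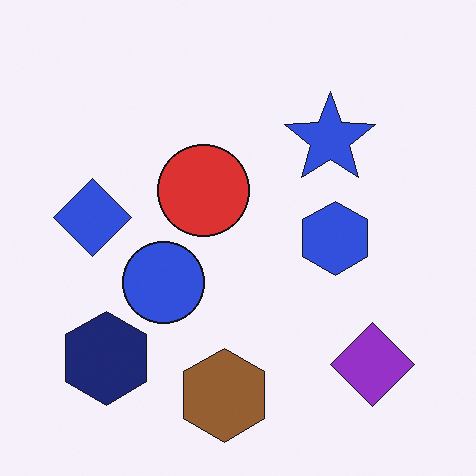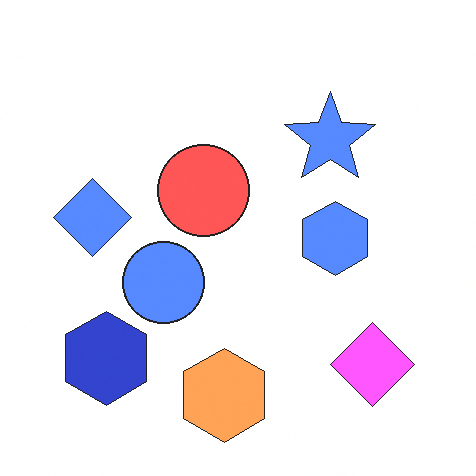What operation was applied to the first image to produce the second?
The transformation is: brightened a lot.

Every pixel — background and shapes alike — is uniformly brightened.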